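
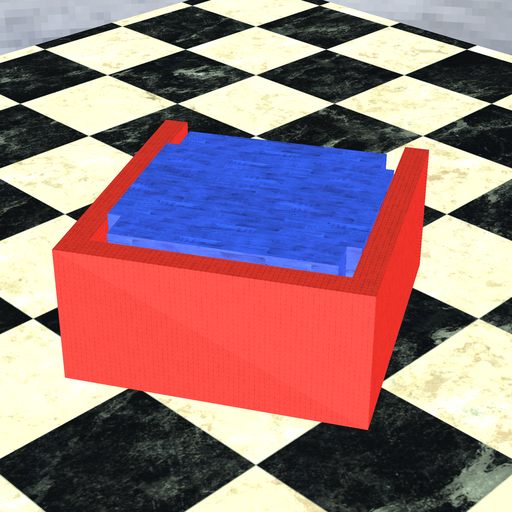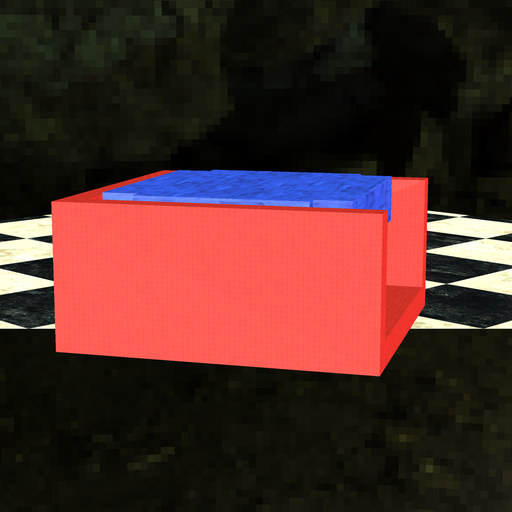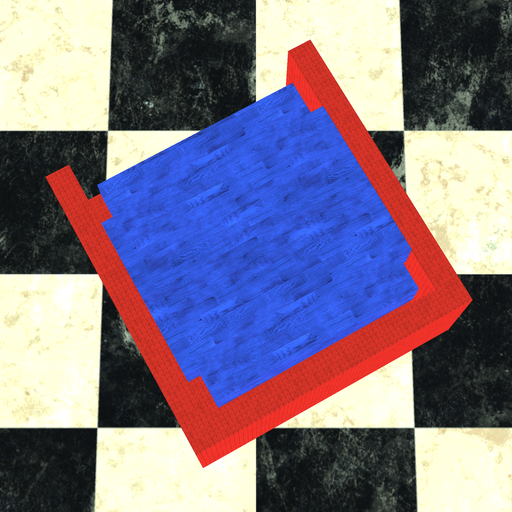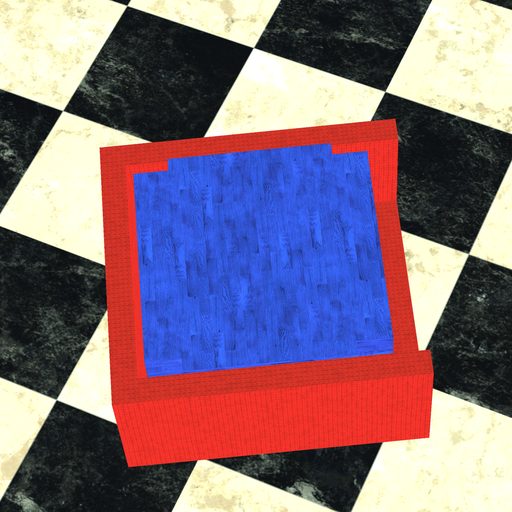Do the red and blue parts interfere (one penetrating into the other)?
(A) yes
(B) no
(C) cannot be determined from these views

(B) no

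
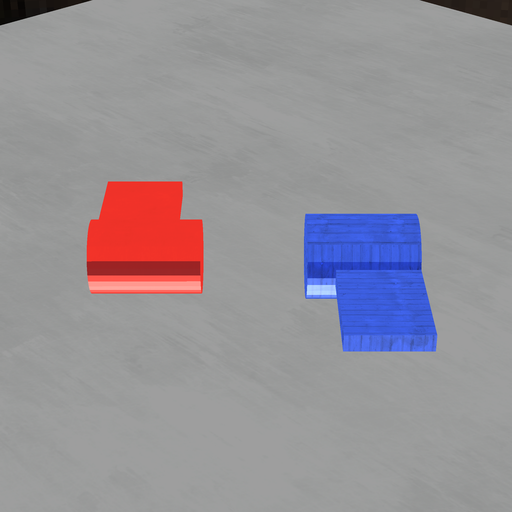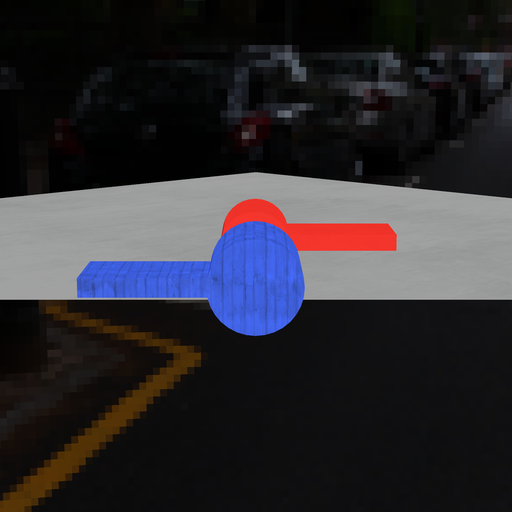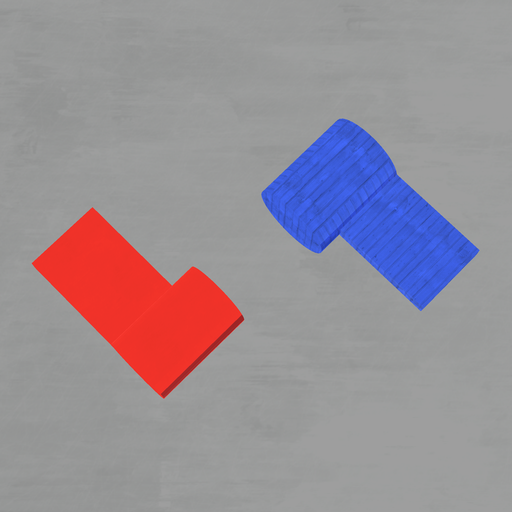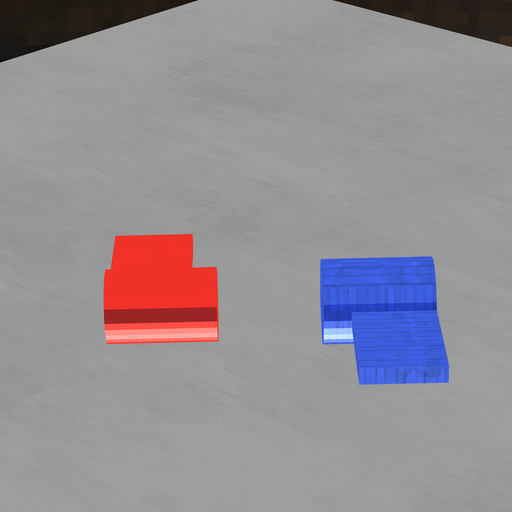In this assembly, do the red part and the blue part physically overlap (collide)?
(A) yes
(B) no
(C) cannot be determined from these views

(B) no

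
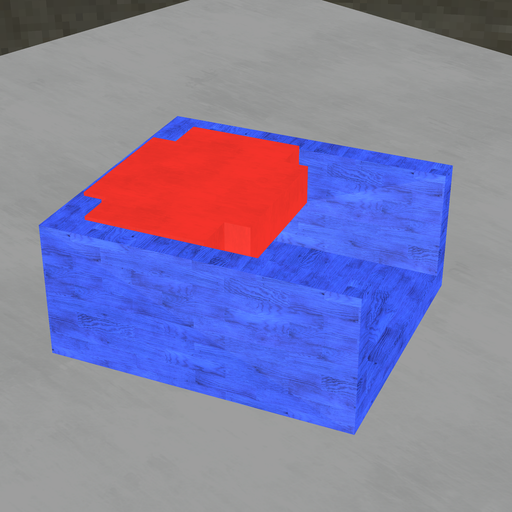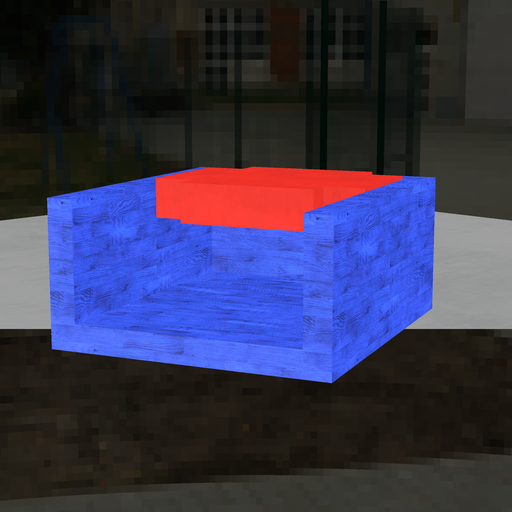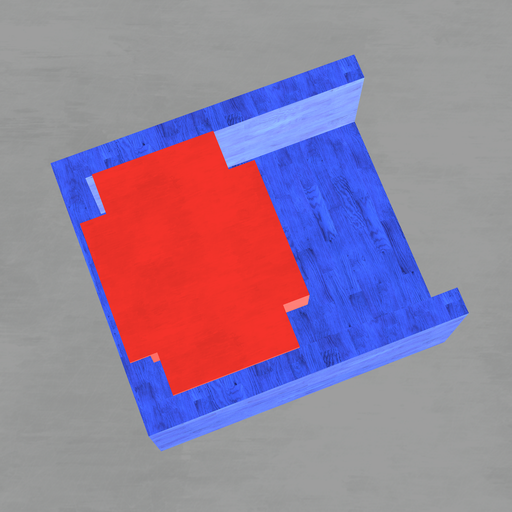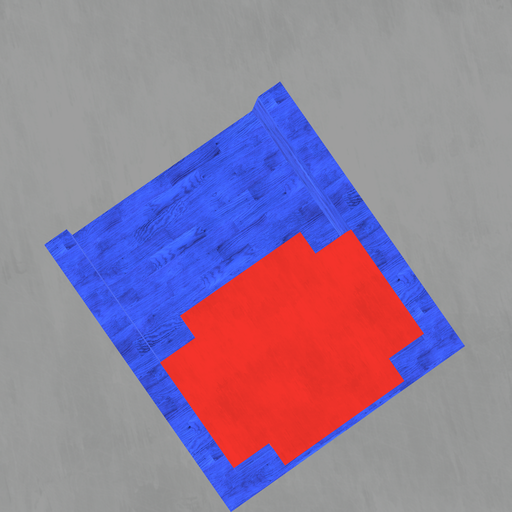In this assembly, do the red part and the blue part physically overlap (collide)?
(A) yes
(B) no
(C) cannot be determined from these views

(A) yes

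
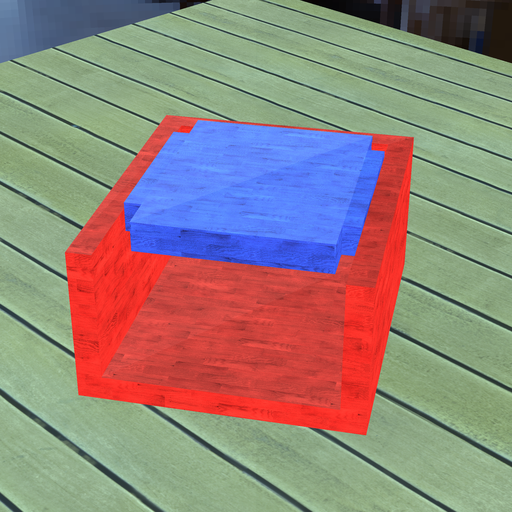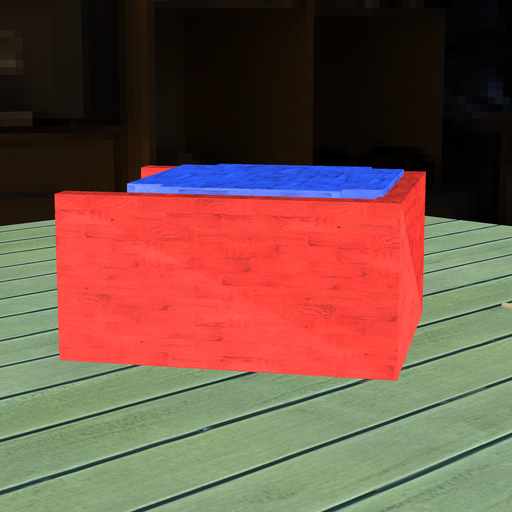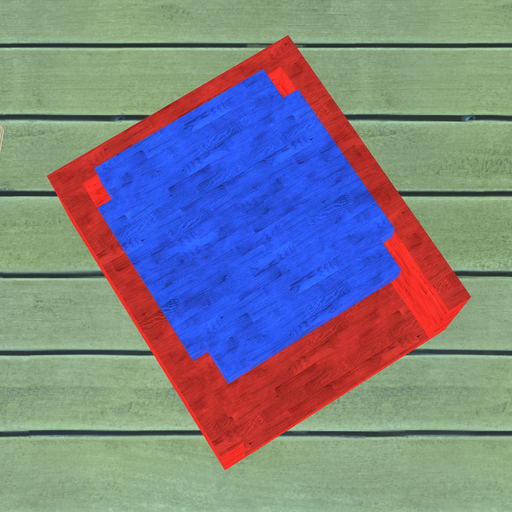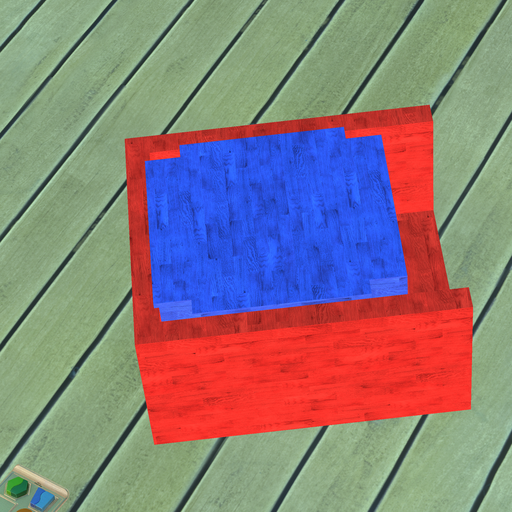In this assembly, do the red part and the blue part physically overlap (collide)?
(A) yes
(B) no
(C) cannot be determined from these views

(A) yes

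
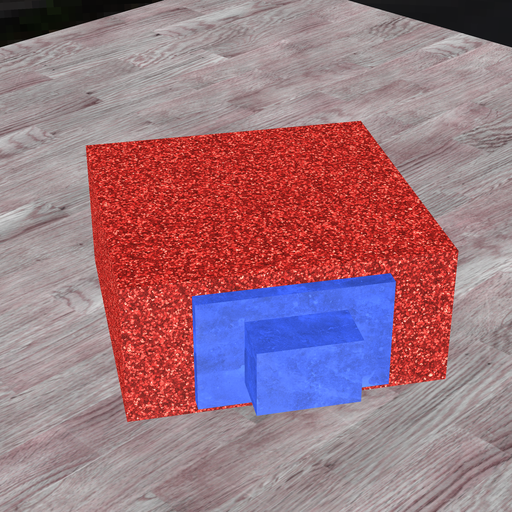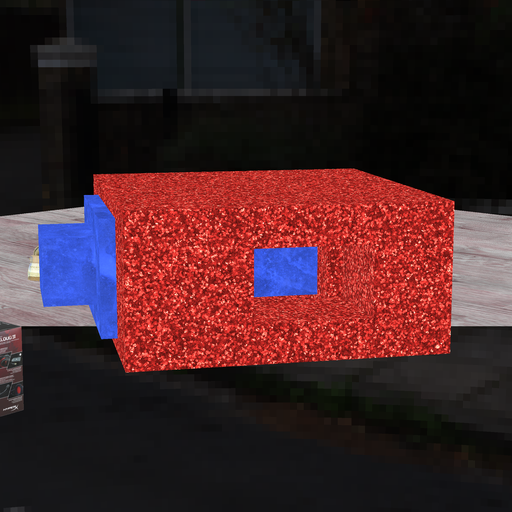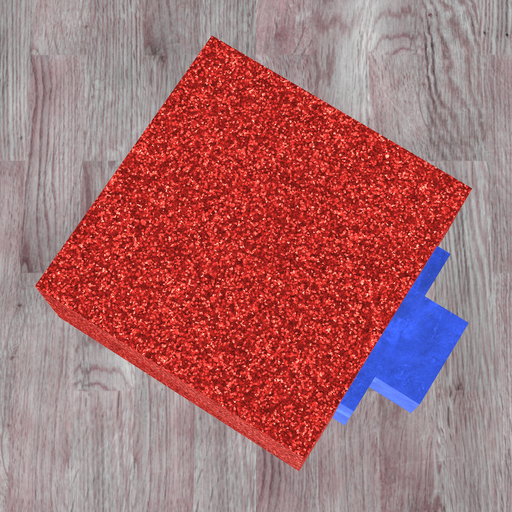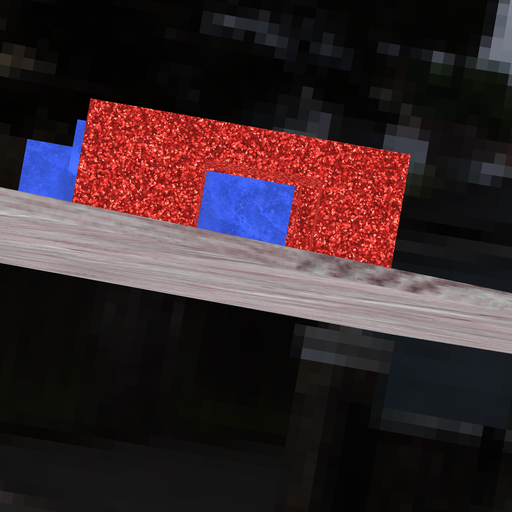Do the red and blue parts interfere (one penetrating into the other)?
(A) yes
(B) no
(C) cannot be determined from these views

(B) no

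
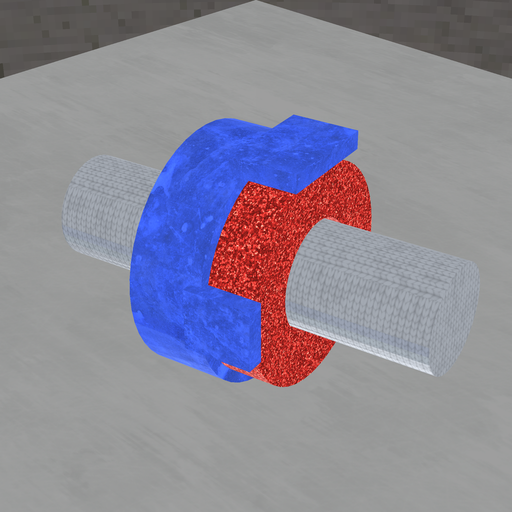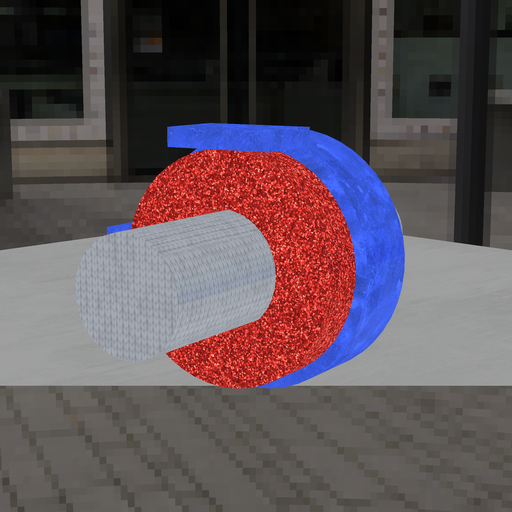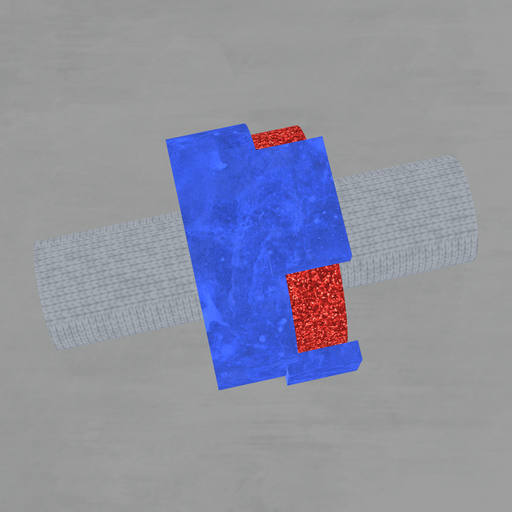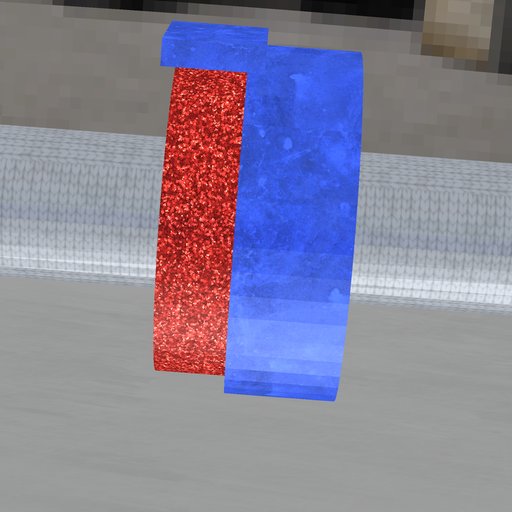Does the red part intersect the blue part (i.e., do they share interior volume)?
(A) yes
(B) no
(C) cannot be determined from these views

(A) yes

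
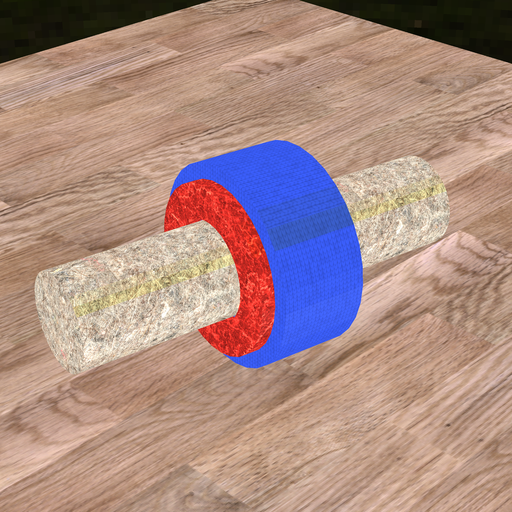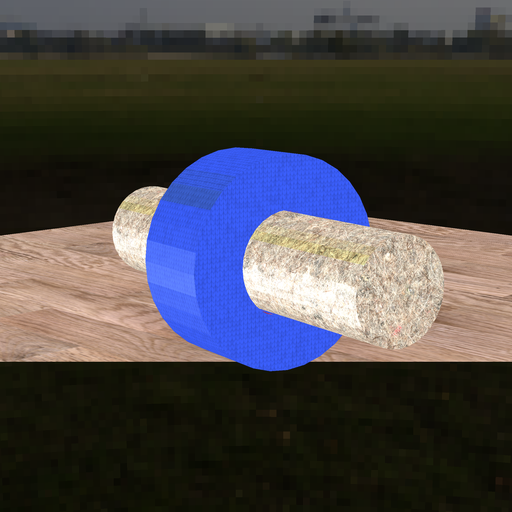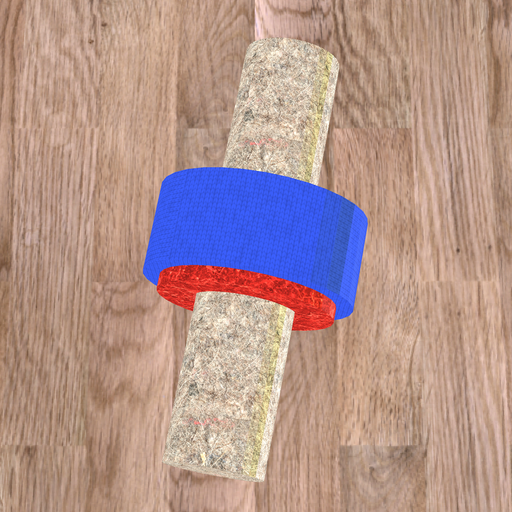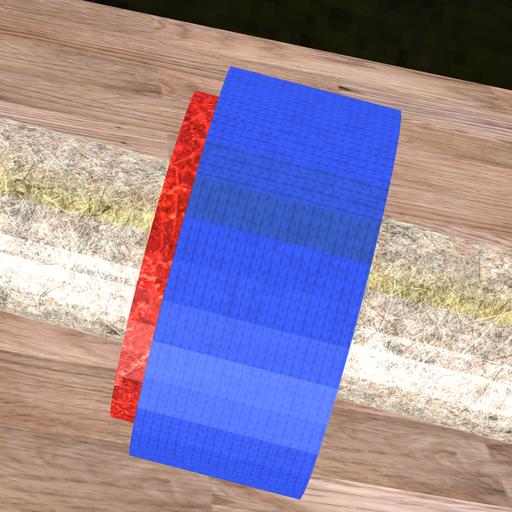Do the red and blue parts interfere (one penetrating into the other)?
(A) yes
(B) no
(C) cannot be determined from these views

(A) yes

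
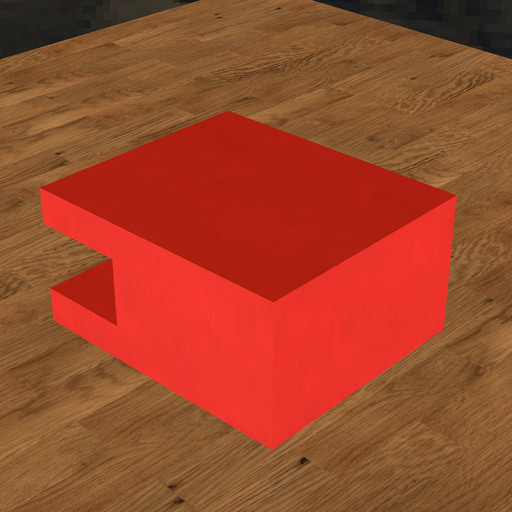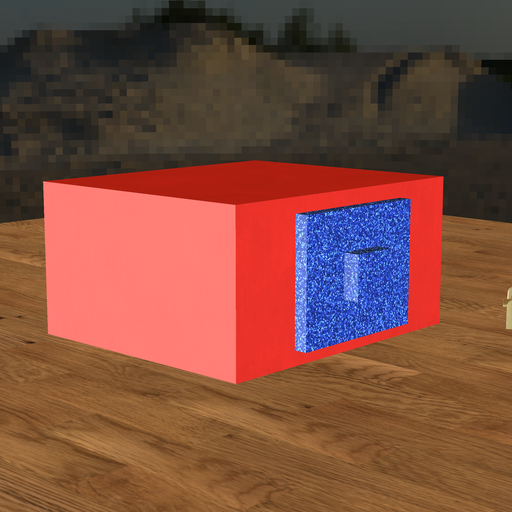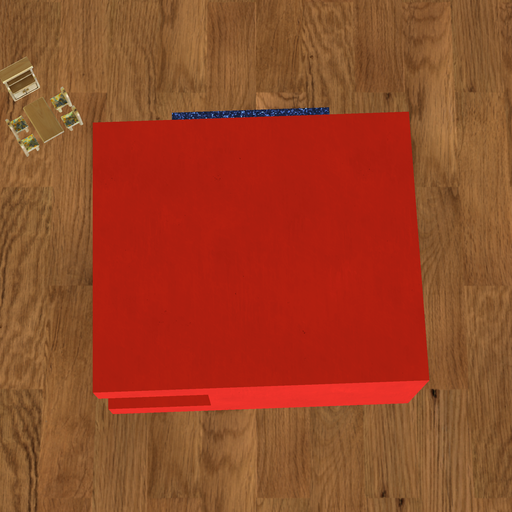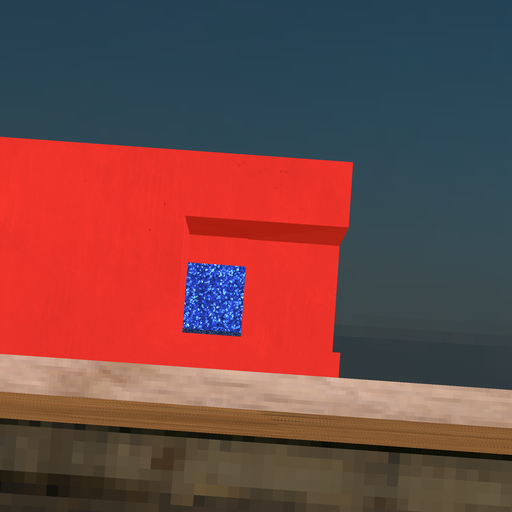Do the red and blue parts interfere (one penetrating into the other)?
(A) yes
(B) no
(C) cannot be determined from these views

(A) yes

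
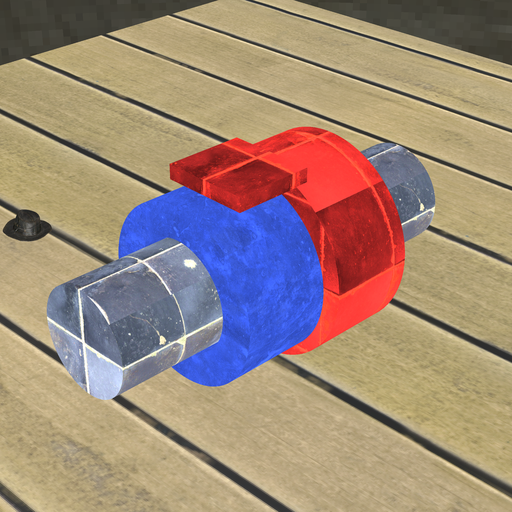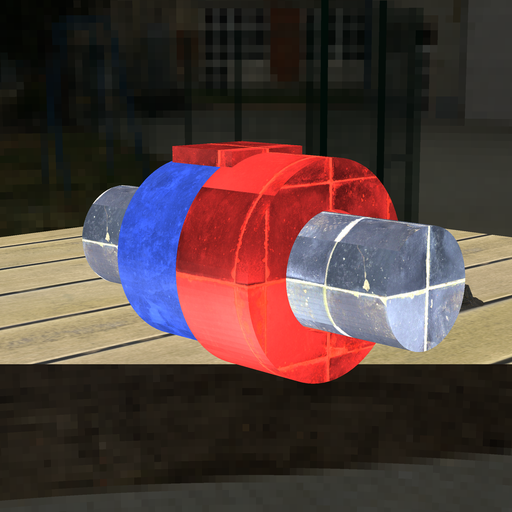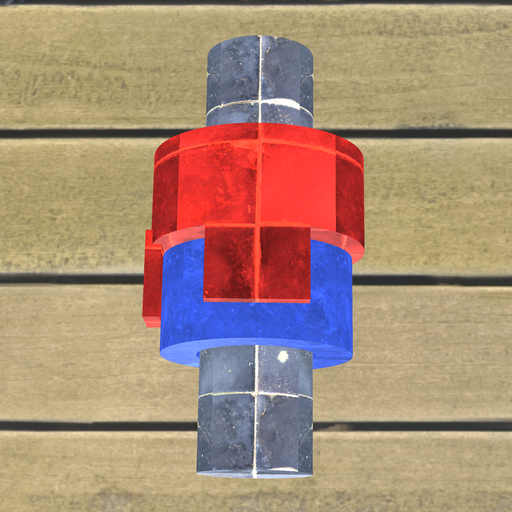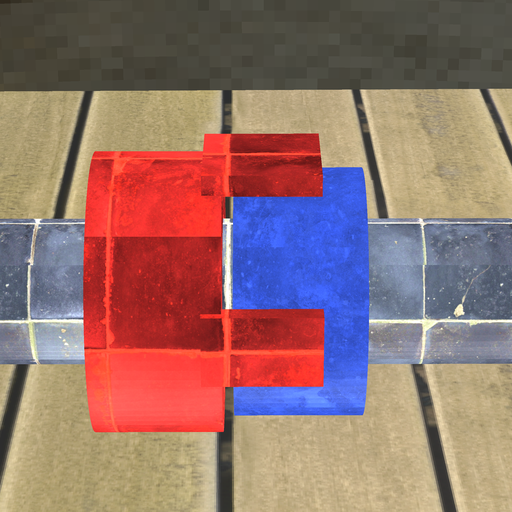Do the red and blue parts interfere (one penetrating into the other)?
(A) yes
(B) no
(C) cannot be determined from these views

(B) no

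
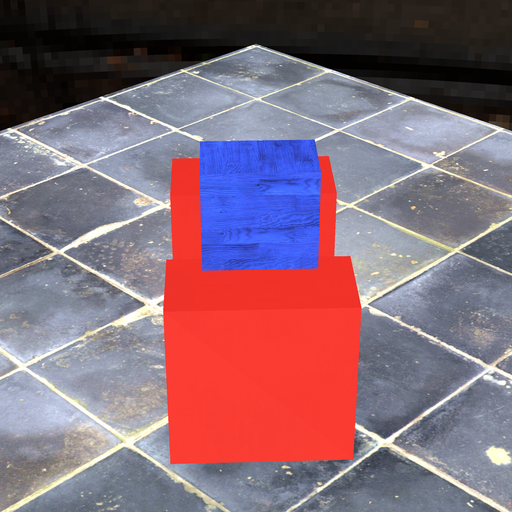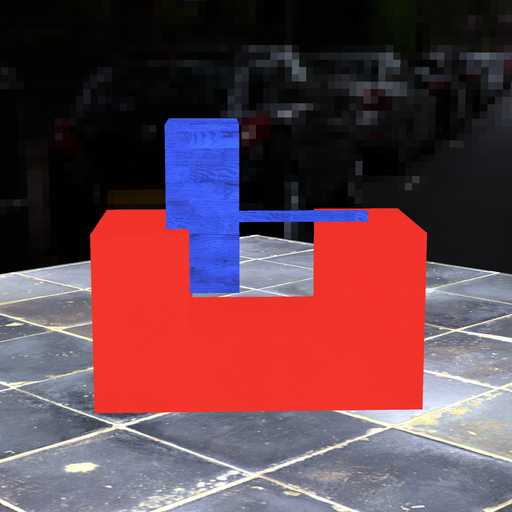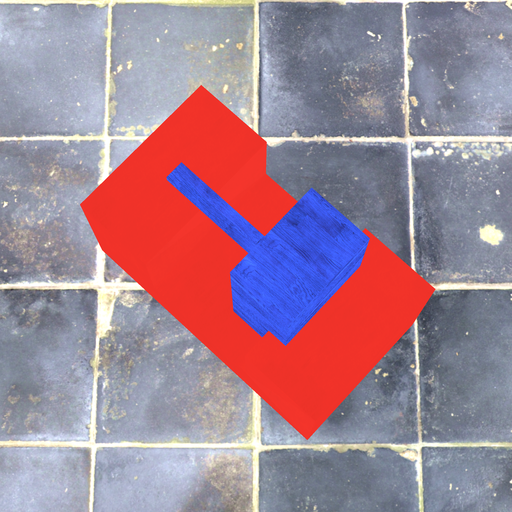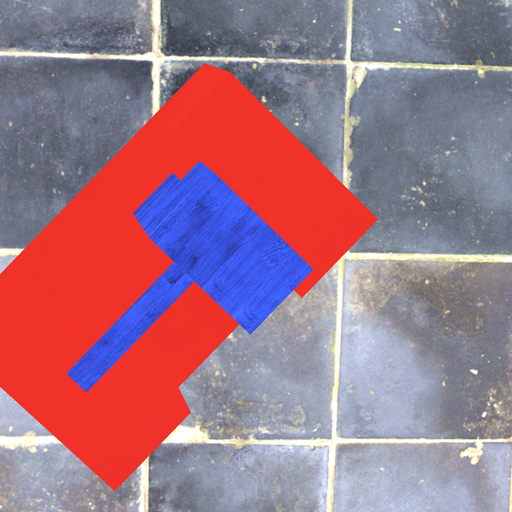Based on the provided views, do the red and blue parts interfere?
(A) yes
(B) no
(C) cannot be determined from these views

(A) yes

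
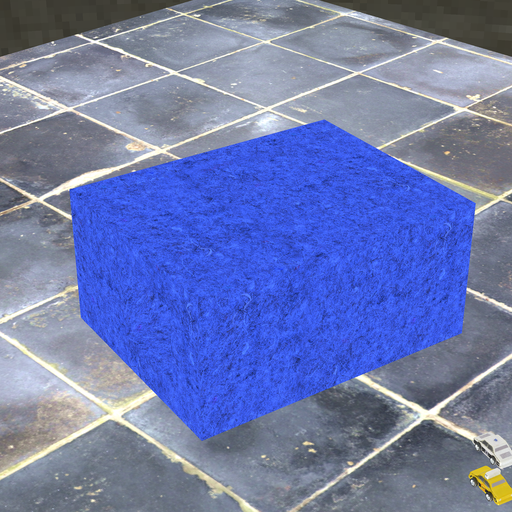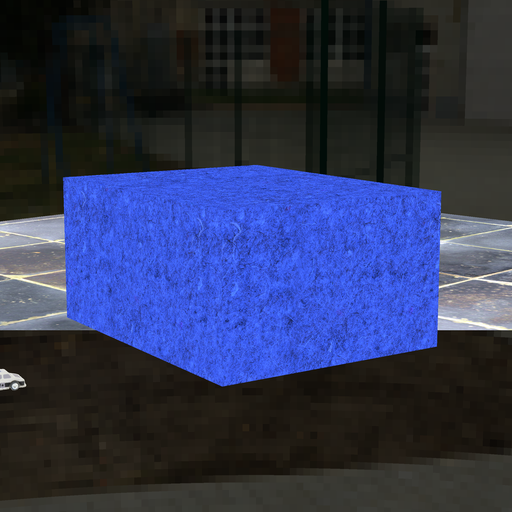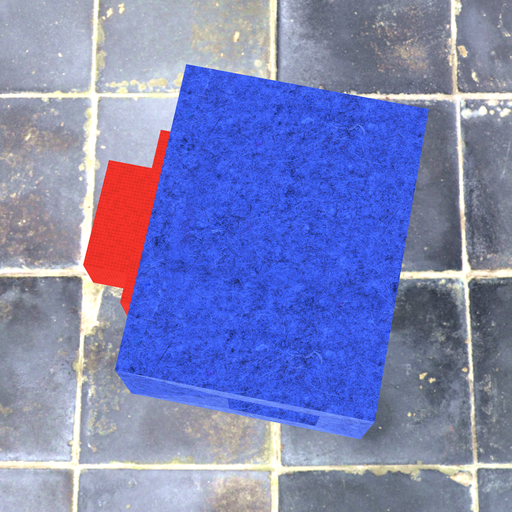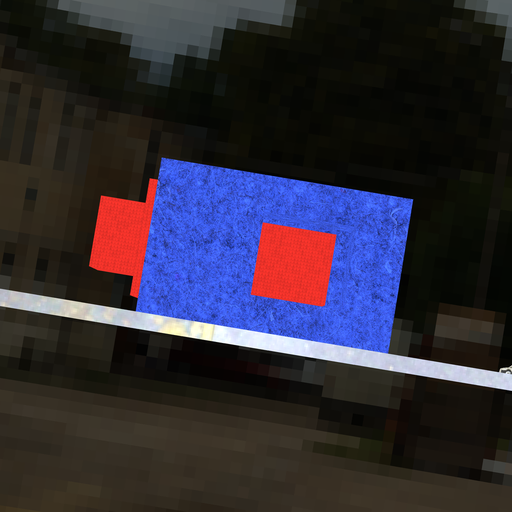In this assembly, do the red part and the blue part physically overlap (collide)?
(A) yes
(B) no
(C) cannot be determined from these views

(A) yes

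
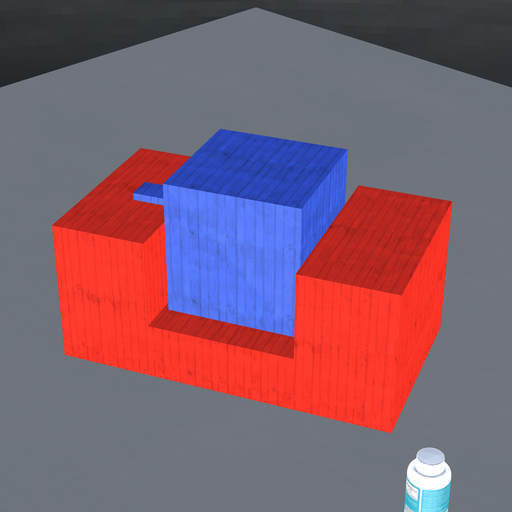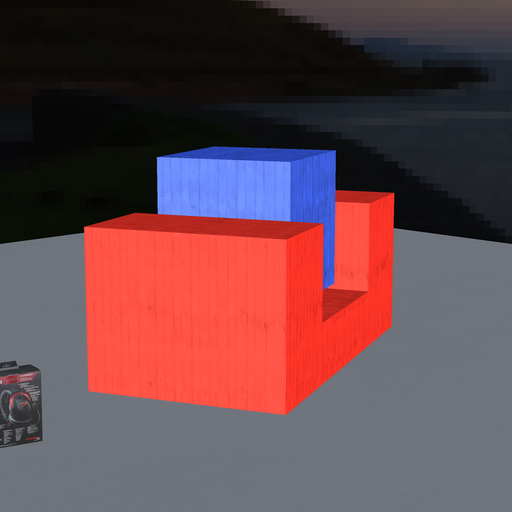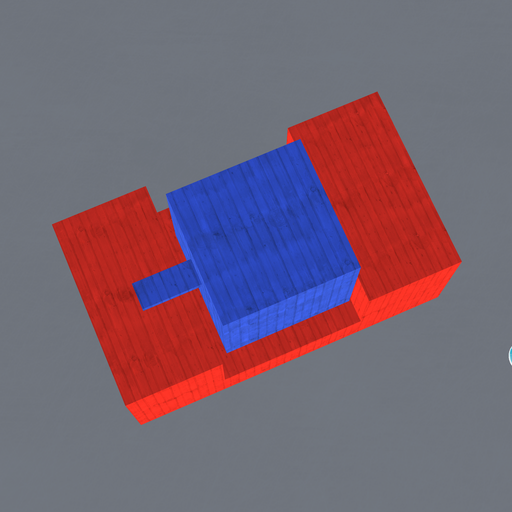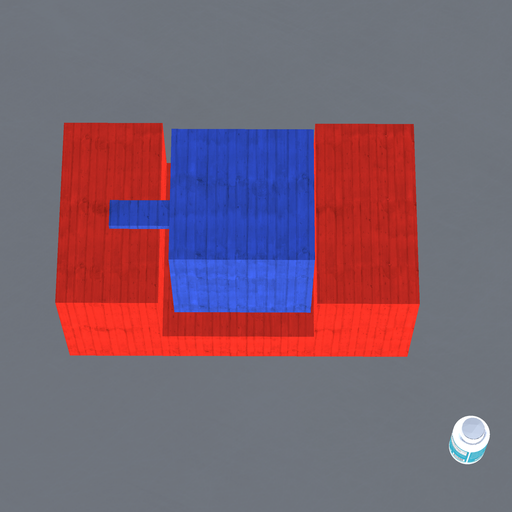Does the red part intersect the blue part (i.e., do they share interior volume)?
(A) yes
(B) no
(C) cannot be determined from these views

(B) no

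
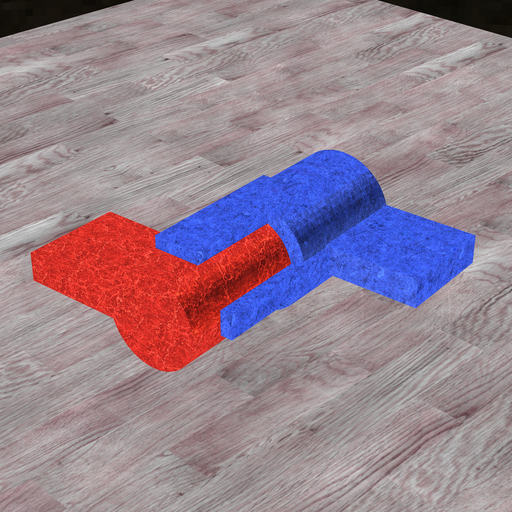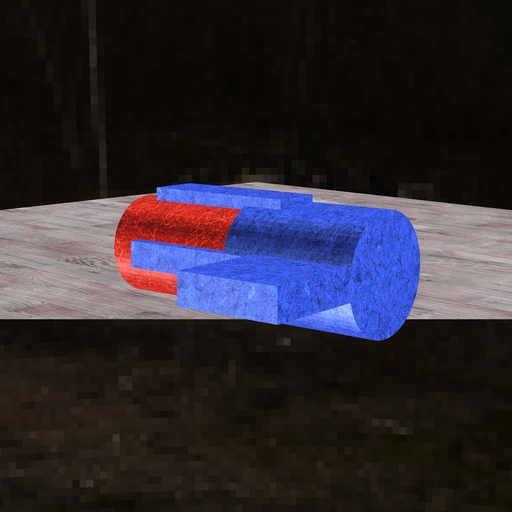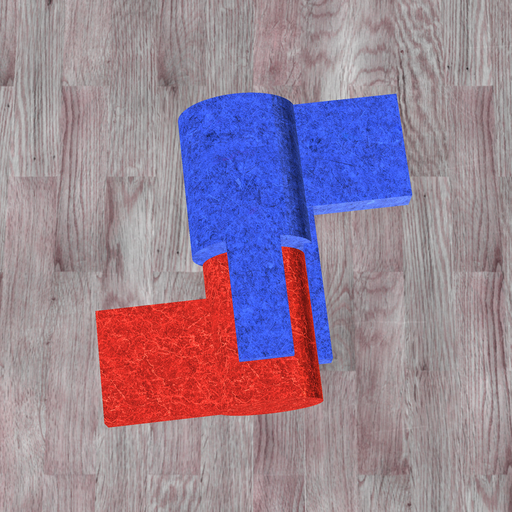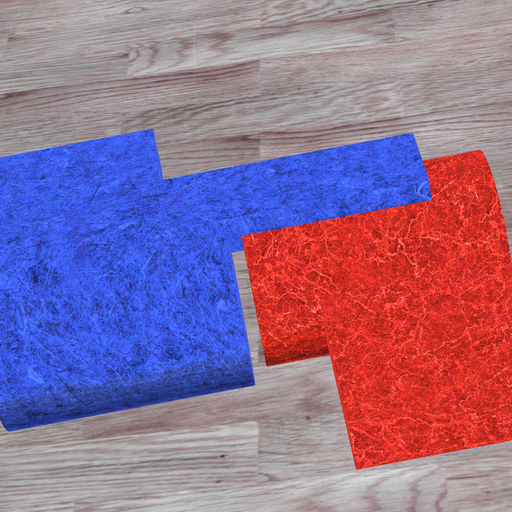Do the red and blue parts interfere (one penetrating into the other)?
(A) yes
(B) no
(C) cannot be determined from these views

(B) no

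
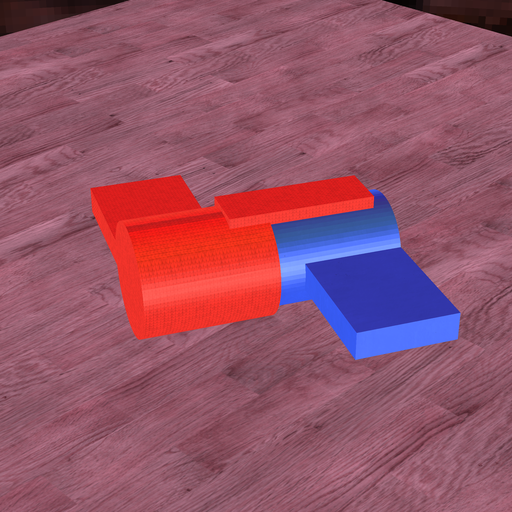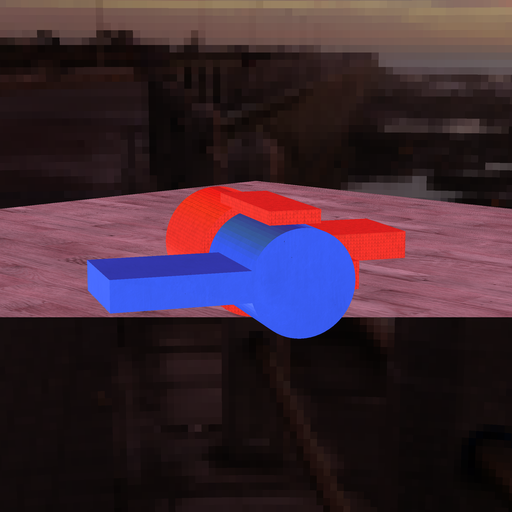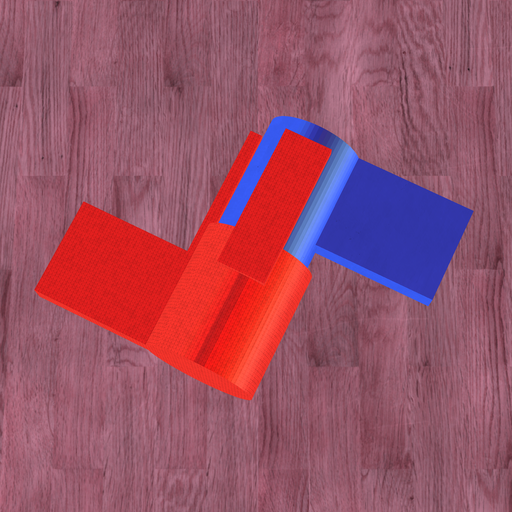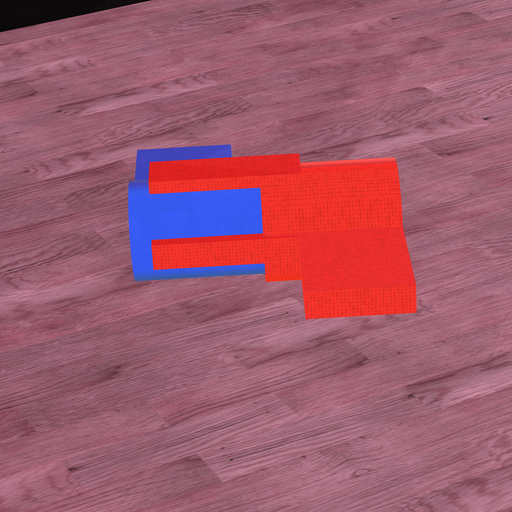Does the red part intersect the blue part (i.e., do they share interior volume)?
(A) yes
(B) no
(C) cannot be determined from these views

(A) yes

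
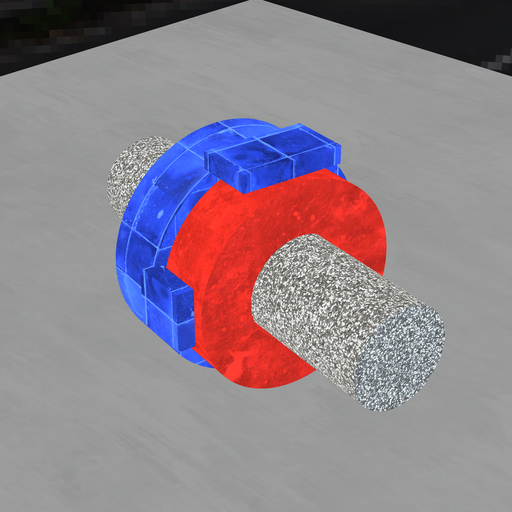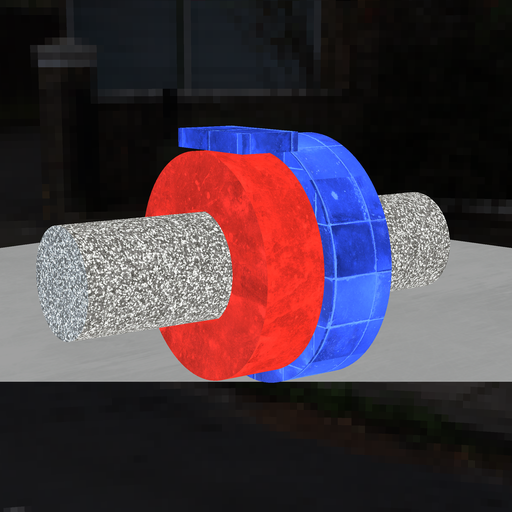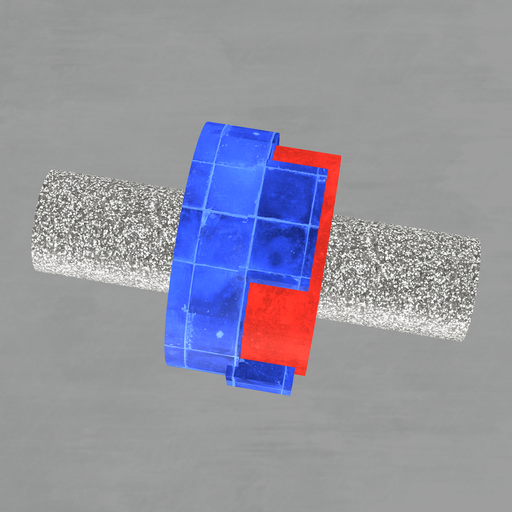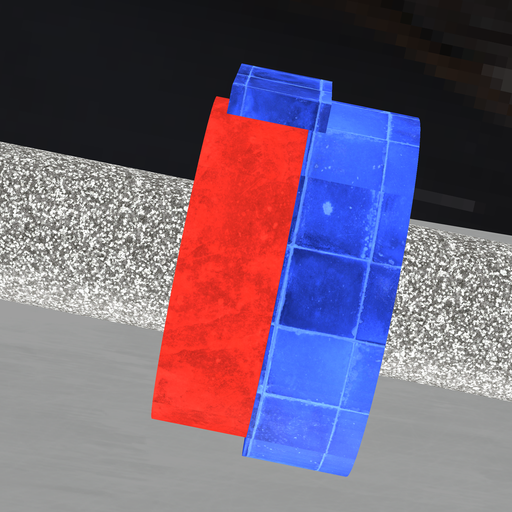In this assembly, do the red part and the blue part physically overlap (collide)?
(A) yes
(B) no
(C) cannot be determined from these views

(A) yes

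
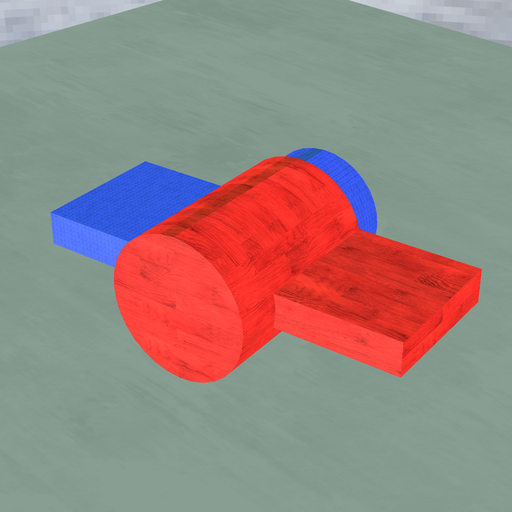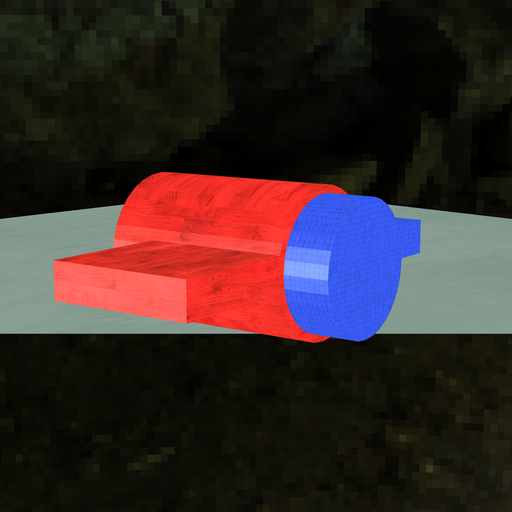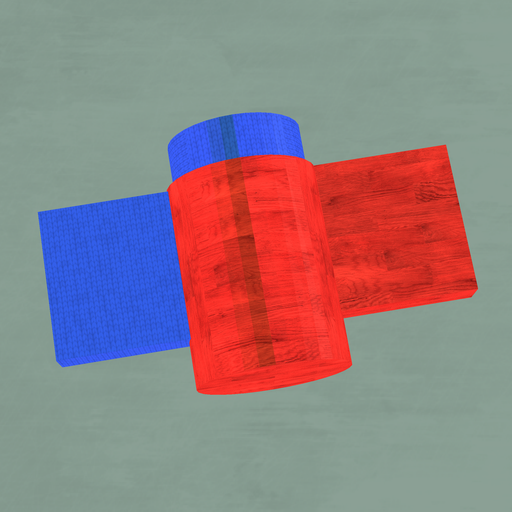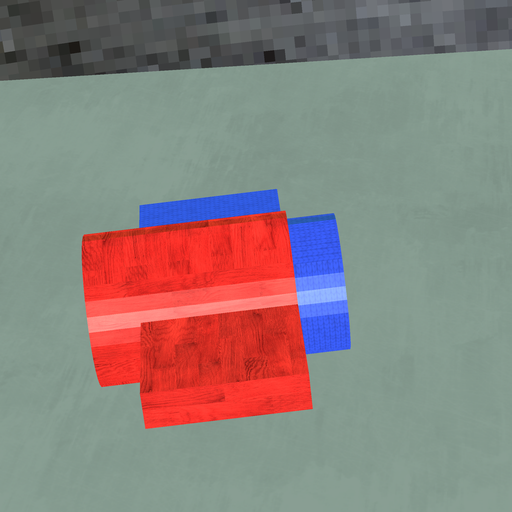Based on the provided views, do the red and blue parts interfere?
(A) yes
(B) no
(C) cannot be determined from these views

(A) yes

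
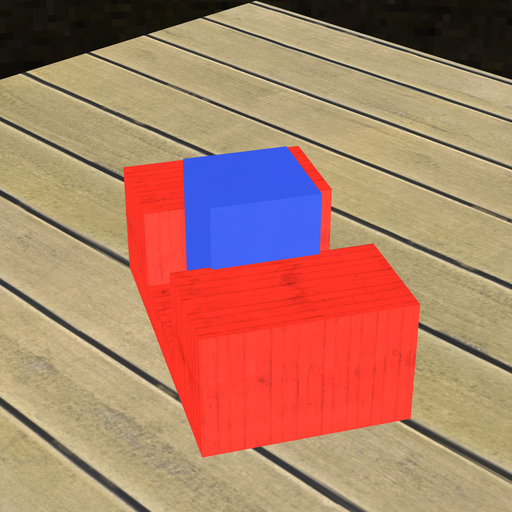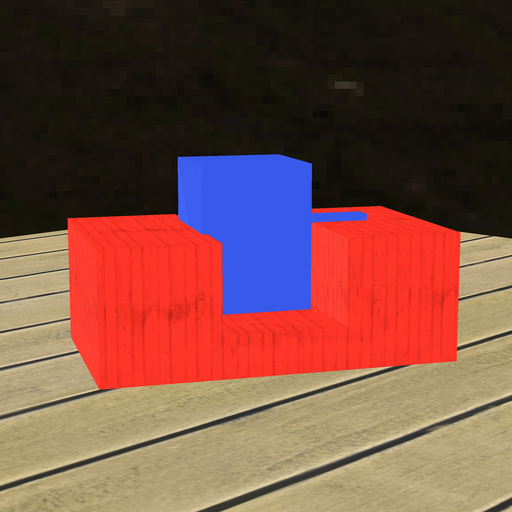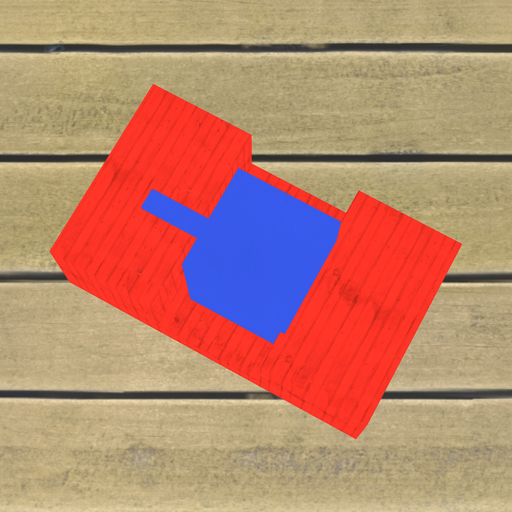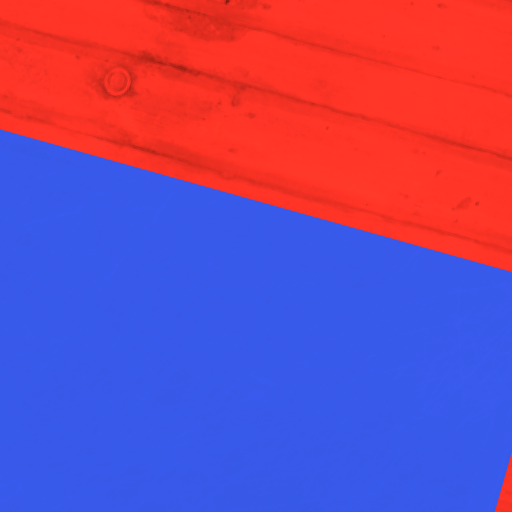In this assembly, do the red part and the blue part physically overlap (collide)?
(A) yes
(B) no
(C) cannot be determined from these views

(A) yes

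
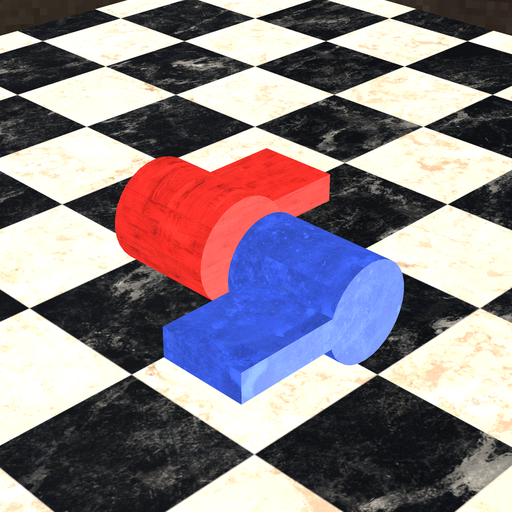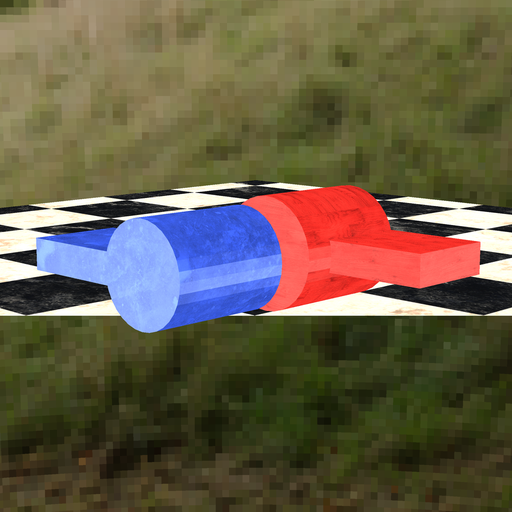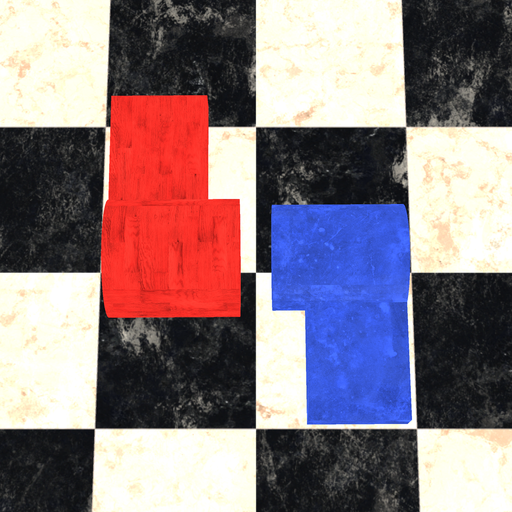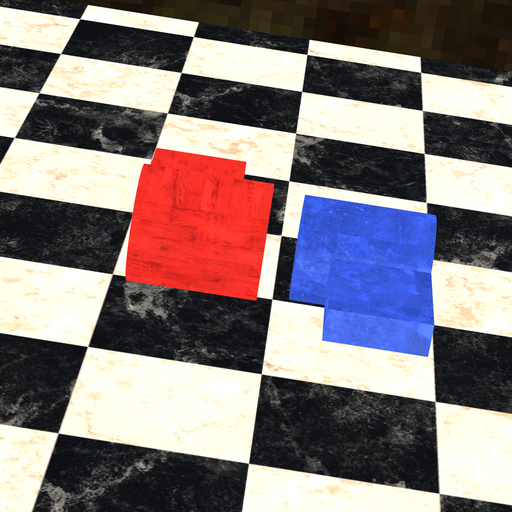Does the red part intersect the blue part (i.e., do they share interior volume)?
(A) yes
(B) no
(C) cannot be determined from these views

(B) no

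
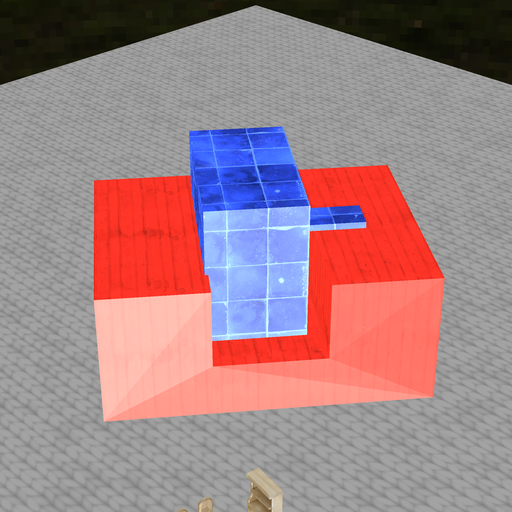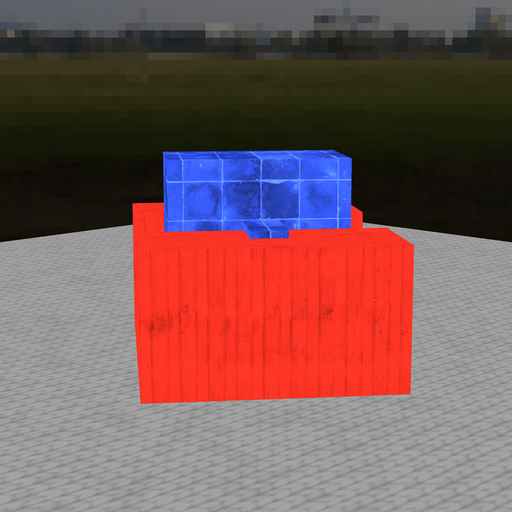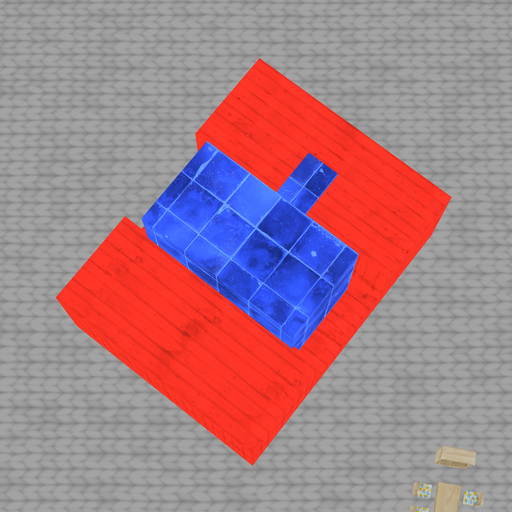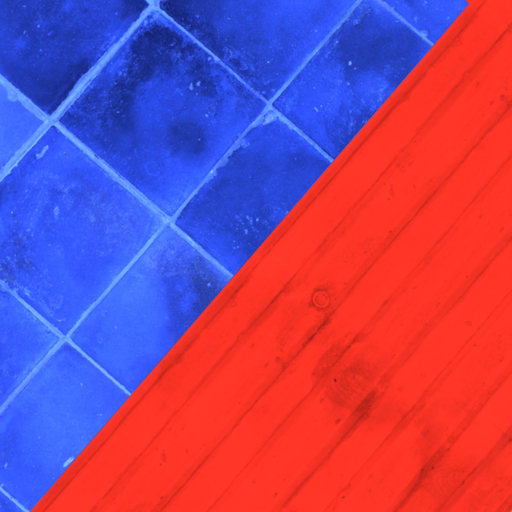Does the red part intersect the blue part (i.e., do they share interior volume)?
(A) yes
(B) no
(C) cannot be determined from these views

(A) yes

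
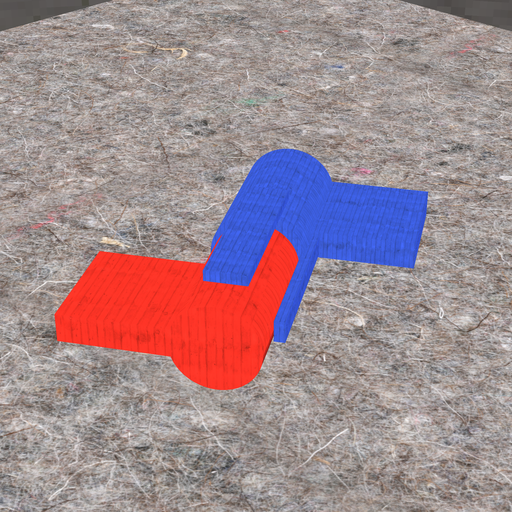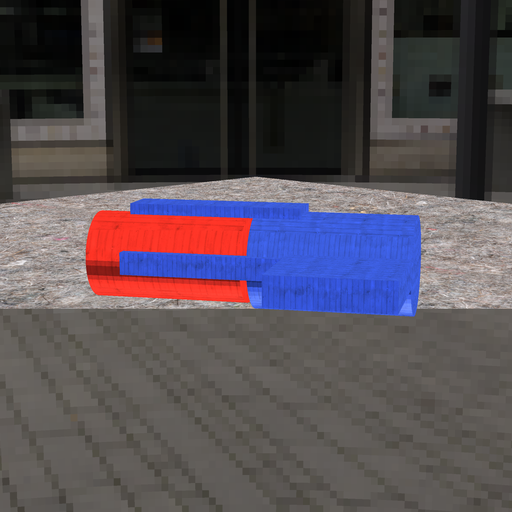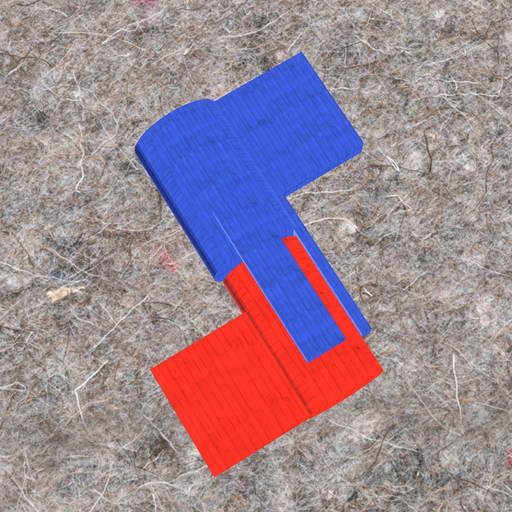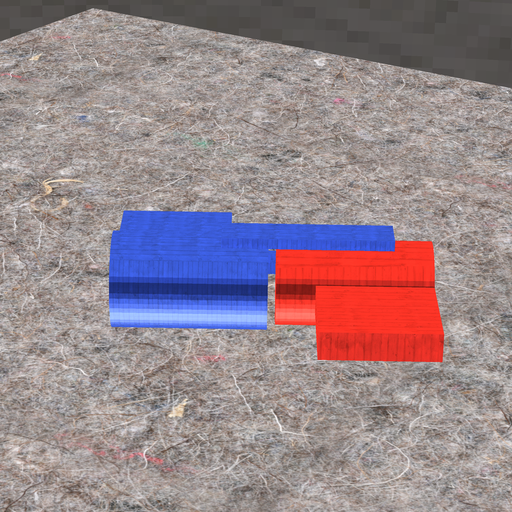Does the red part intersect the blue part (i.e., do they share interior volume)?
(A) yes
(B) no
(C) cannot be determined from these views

(B) no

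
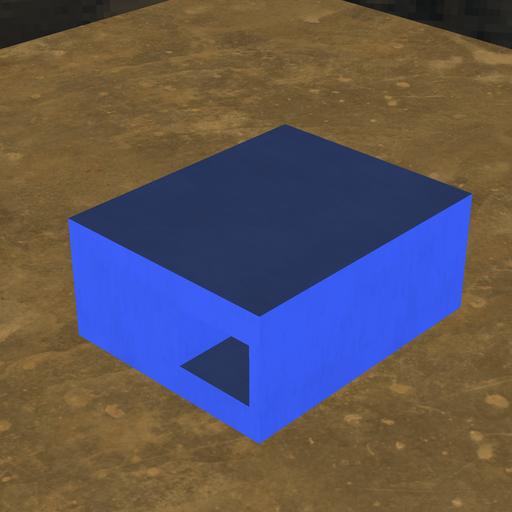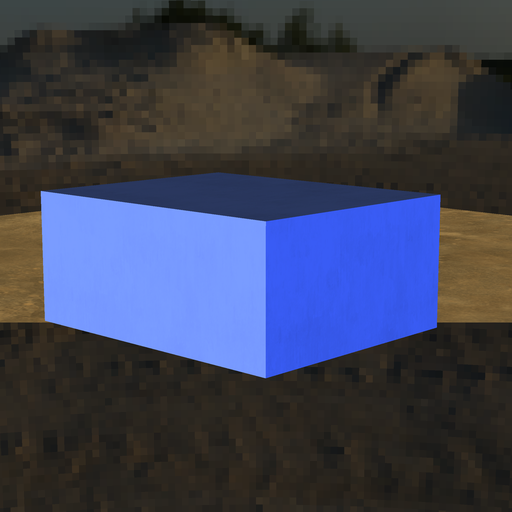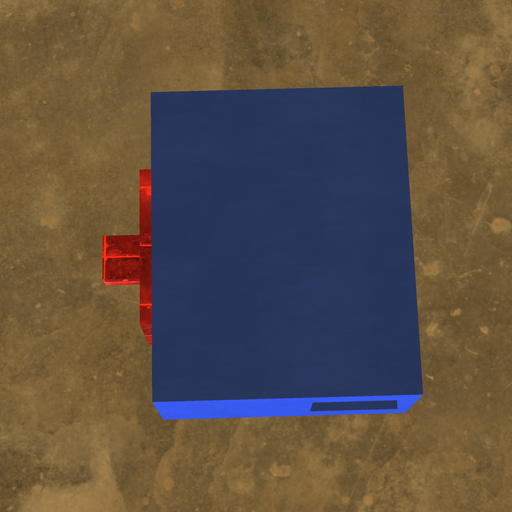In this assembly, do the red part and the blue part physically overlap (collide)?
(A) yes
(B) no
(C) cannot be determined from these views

(C) cannot be determined from these views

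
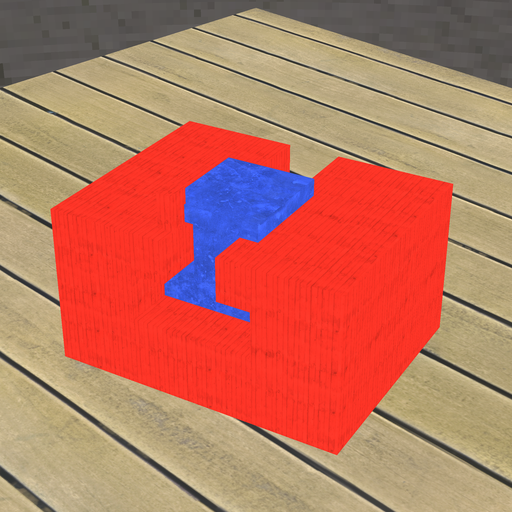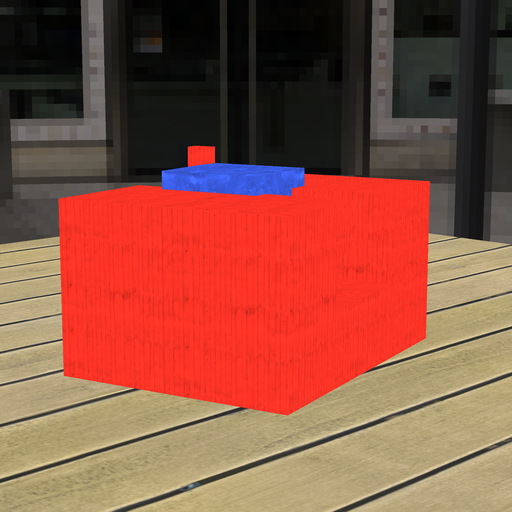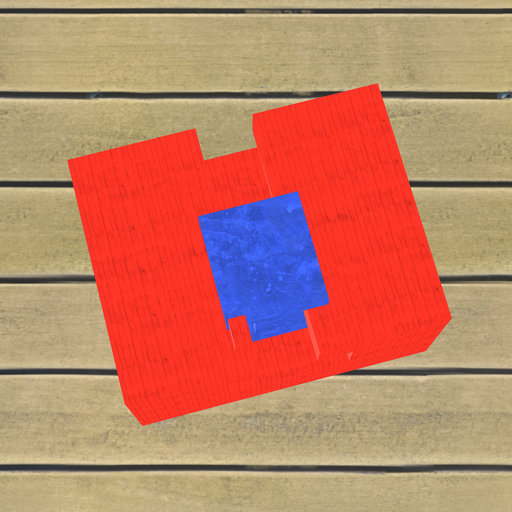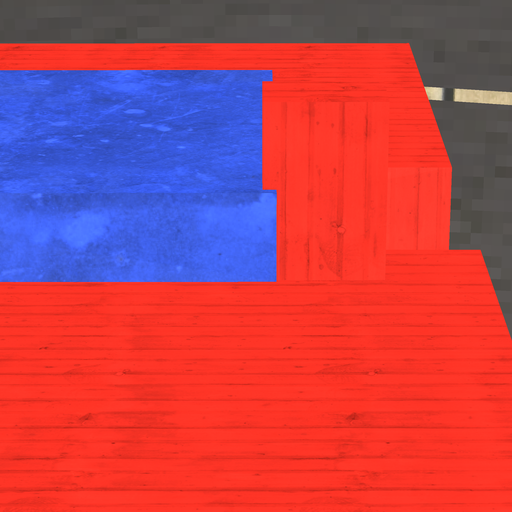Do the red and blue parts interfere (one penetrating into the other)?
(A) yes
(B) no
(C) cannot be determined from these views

(A) yes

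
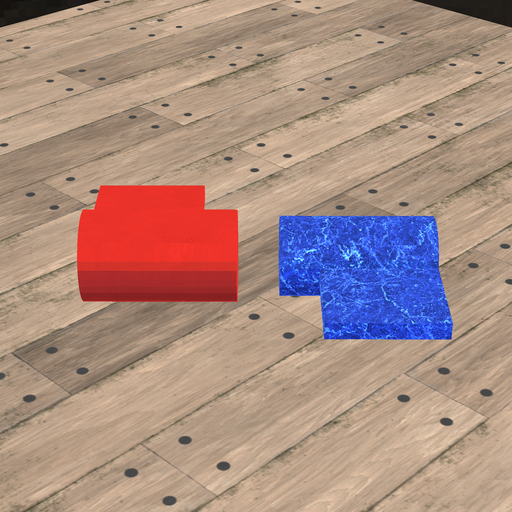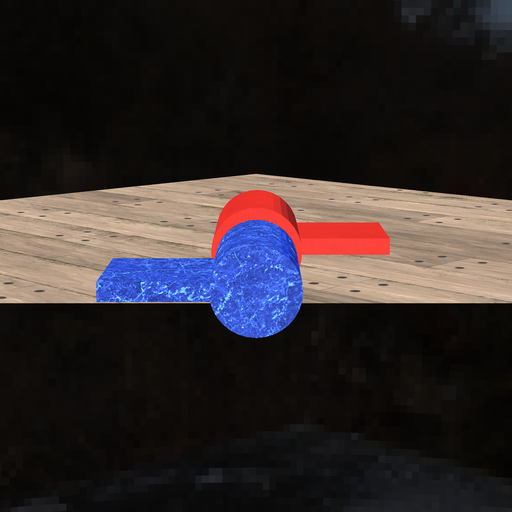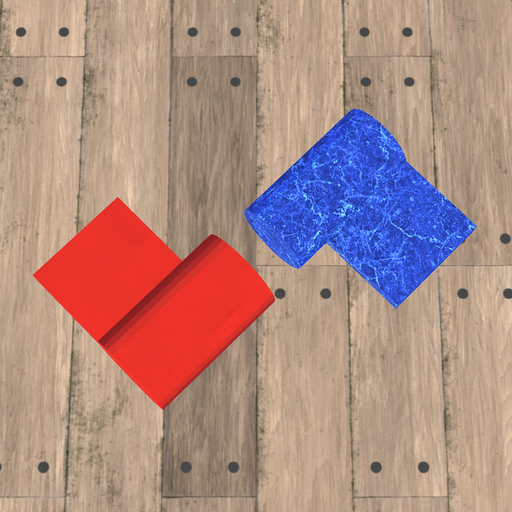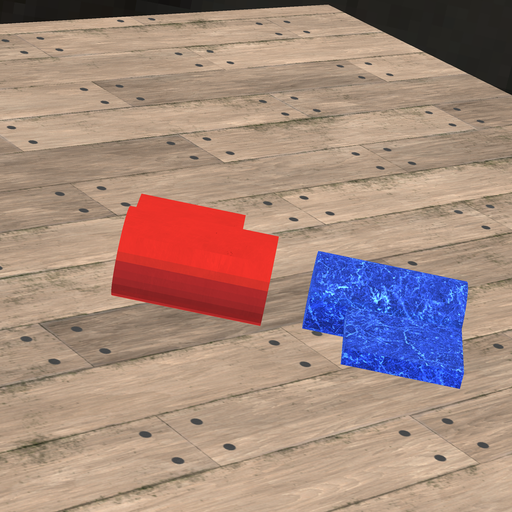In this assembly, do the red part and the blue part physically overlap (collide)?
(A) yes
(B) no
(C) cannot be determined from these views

(B) no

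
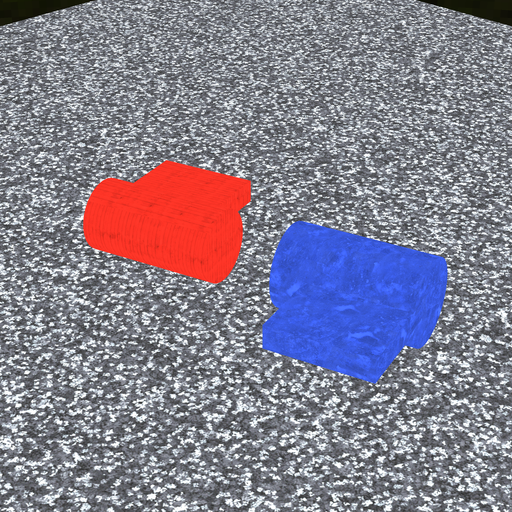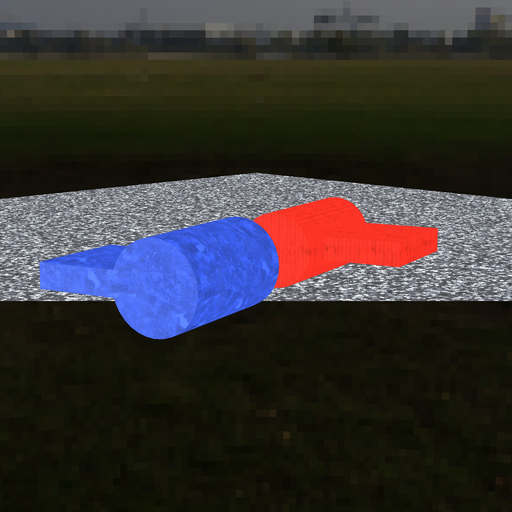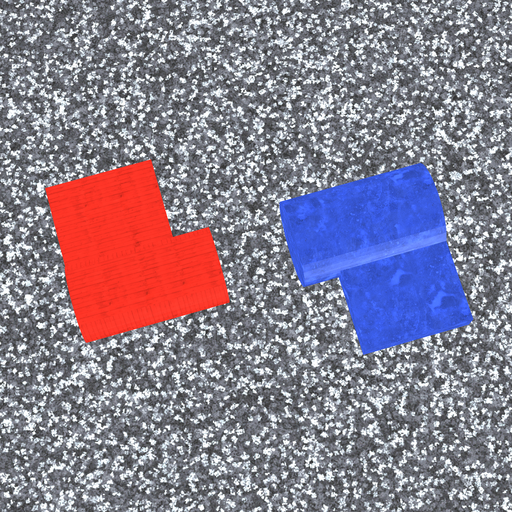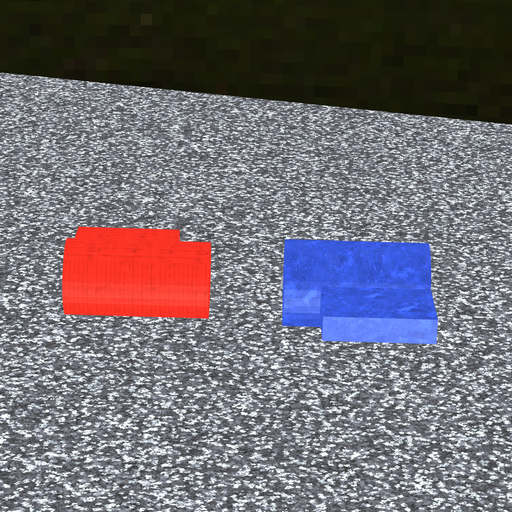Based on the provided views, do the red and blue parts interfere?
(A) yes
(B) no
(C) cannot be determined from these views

(B) no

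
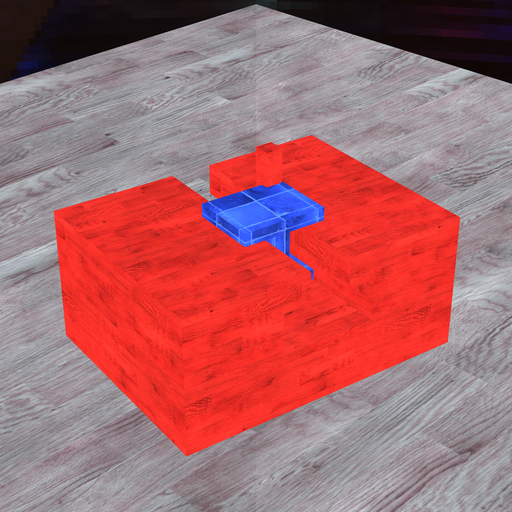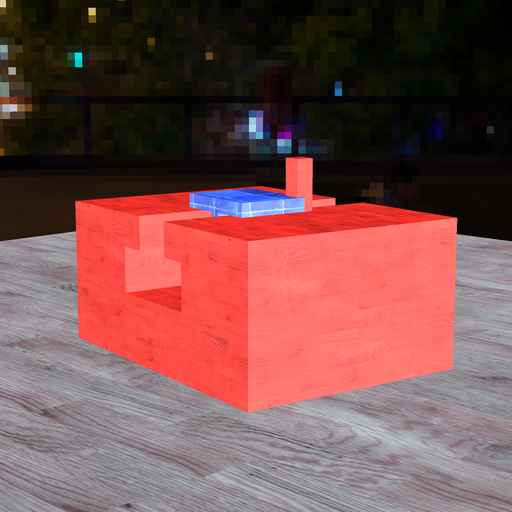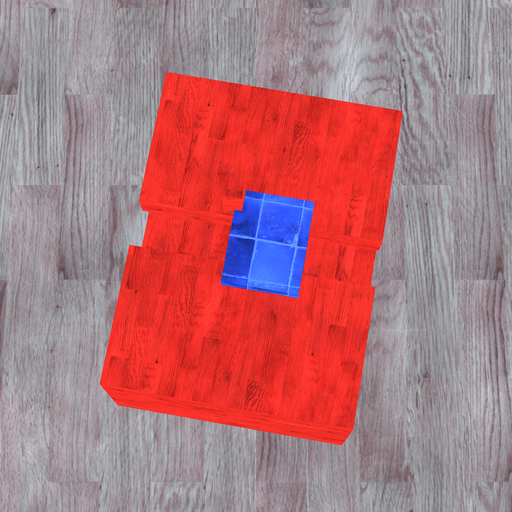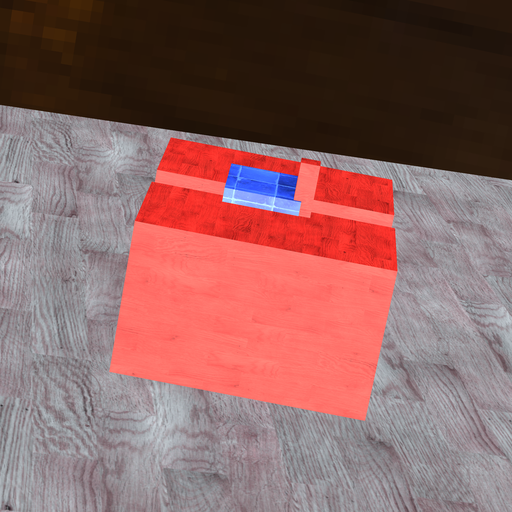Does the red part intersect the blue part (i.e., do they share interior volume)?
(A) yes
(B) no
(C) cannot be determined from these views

(A) yes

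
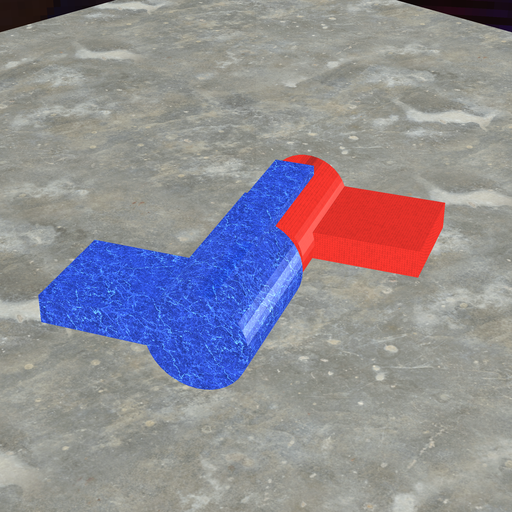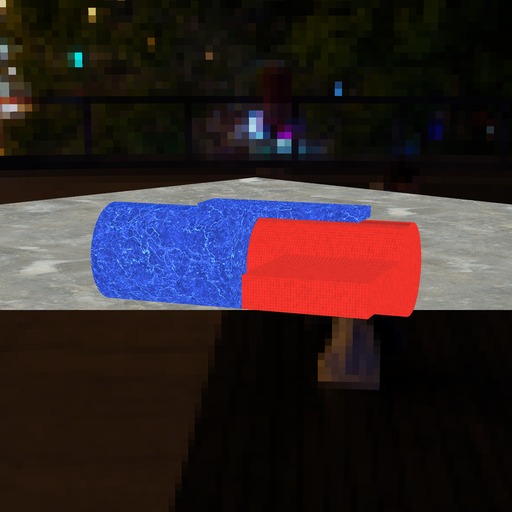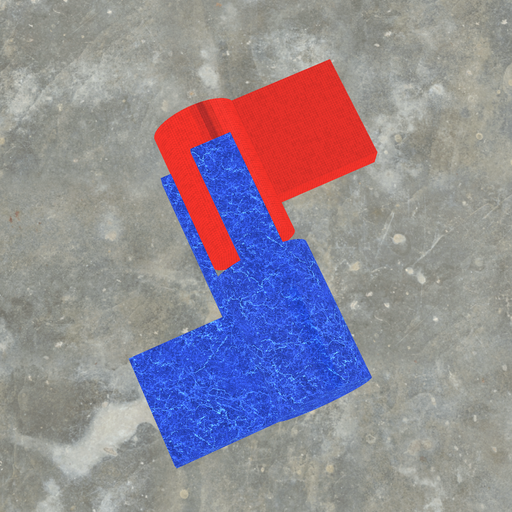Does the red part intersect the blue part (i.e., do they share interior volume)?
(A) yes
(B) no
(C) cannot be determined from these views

(B) no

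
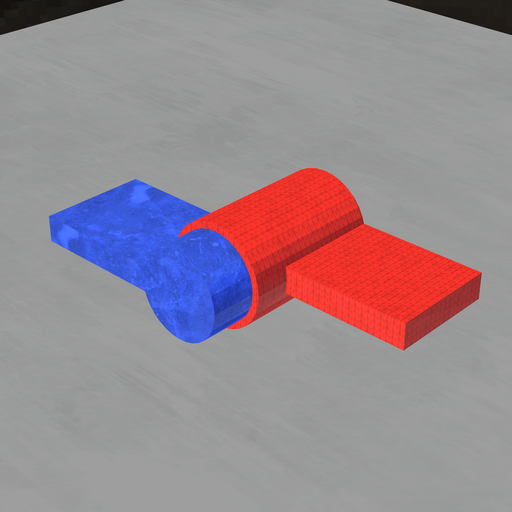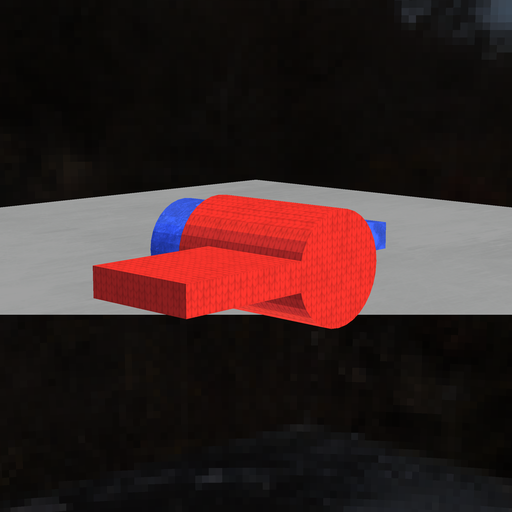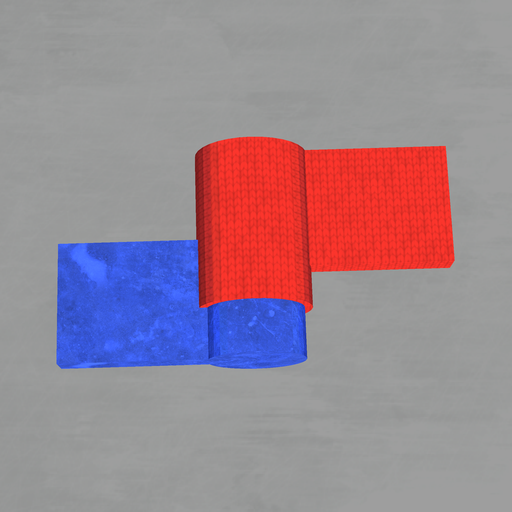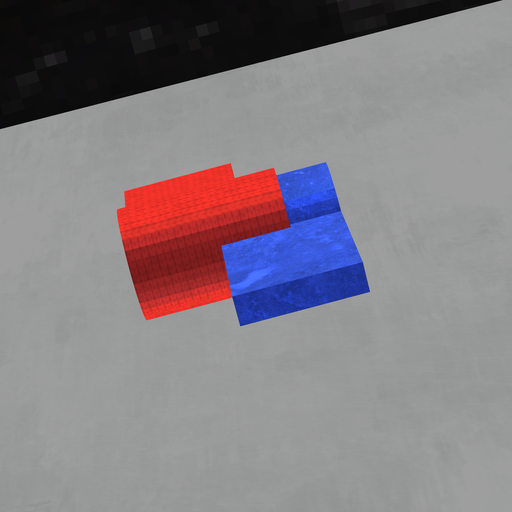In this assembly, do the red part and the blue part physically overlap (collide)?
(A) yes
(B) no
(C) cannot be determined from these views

(A) yes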